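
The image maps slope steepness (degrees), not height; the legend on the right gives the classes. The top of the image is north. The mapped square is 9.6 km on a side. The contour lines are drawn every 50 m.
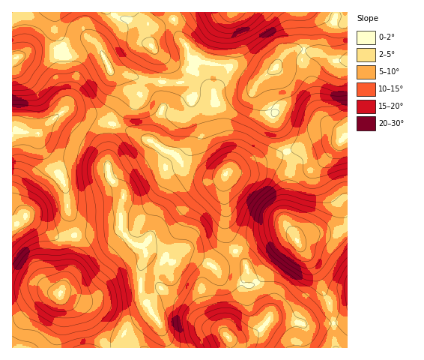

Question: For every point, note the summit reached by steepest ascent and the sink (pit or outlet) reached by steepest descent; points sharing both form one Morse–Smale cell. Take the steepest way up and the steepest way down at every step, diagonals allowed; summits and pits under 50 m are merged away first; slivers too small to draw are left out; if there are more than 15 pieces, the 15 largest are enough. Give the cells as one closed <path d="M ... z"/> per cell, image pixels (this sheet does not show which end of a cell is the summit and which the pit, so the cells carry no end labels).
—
<path d="M114 124l-4 16-2 32 4 8 12 14-3 10 0 25 6 9 19 16 12 0 14 8 11-7 7 0 25 12 19-14 2-2-11-22 1-21-3-14 2-19-21 2-8-2-10-5-13-17z"/><path d="M121 226l-11 6-35 4-3 27-12 30 2 28-6 27 110 0-6-25-19-29-1-24 6-17-19-15z"/><path d="M286 232l-24 7-26 12 8 11 4 9-6 14-5 22-11 24 5 17 104 0-5-43-10-26-24-41z"/><path d="M235 252l-20 15-25-12-7 0-11 7-14-8-12 0-6 16 1 24 19 29 6 25 64 0-4-17 11-24 5-22 6-14-4-9z"/><path d="M70 110l-8 2-22 19-2 3 3 13 11 20 12 14 4 30 5 11 2 13 39-3 7-6 0-22 3-10-12-14-4-8 4-48z"/><path d="M120 73l-4 1 10 5 5 15 0 7-4 6-11 10-3 5 2 3 16 6 21 11 9 6 12 5 13 17 10 5 8 2 14 0 9-4 2-14-13-41-2-18-18-3-8-9 3 9-2 6-11 9-12 1-22-13-12-24z"/><path d="M347 135l-6 6-29 0-26 11 4 8 1 11-5 34 0 17 11 18 15-6 19 0 17-5z"/><path d="M286 152l-16 8-42 12-3 3-2 9 3 24-1 21 10 22 37-16 14-3 8 4-8-14 0-17 5-34-1-11z"/><path d="M19 131l-7 0 0 96 14-10 31 20 17-1 0-10-6-15-4-30-20-27-3-7-2-12z"/><path d="M304 50l-1 11 7 14 7 31 6 11 9 8-40-19-6-1-11 1-3 4 3 3-1 7 13 32 25-11 29 0 7-6 0-3-3-1 3 0 0-71-11 1-17-8z"/><path d="M303 12l-72 0-1 21 2 24-2 10 24 13 5 0 16-12 12-16 5-2 11 0 4-14 0-15z"/><path d="M51 50l-18 0-21 9 0 72 27 3 27-27-1-50z"/><path d="M109 12l-23 0-1 17 3 6 12 13 12 24 57 11 10 0 6-3 4-10-16-6-15-10-21-29z"/><path d="M26 217l-14 11 0 59 26-1 22 8 12-31 3-27-18 1z"/><path d="M96 45l-8 1-18 11-5 0 2 46-3 7 13 2 36 12 3-7 14-14 1-9-5-15-16-9-10-21z"/>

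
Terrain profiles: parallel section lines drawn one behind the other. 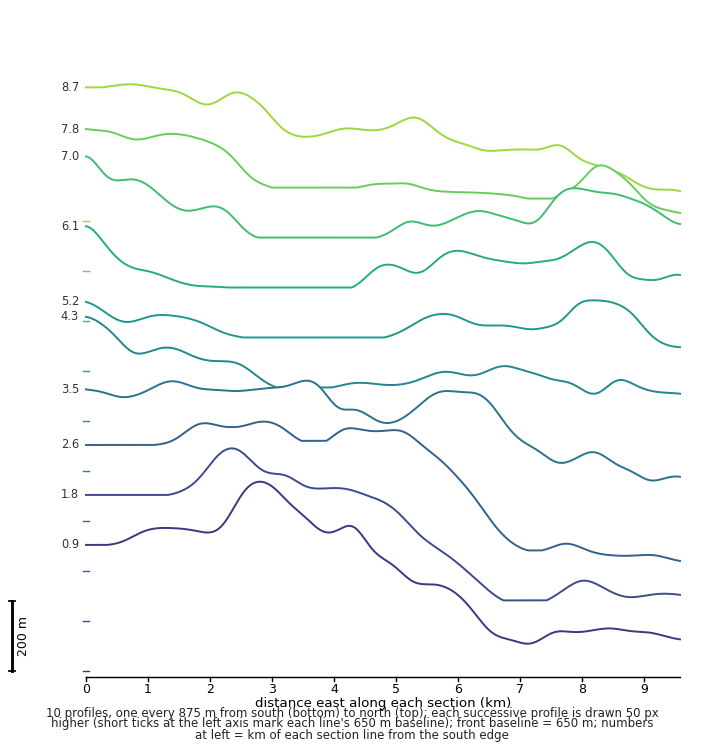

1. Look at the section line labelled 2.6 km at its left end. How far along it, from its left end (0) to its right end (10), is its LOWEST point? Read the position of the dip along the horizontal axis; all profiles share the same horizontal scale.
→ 10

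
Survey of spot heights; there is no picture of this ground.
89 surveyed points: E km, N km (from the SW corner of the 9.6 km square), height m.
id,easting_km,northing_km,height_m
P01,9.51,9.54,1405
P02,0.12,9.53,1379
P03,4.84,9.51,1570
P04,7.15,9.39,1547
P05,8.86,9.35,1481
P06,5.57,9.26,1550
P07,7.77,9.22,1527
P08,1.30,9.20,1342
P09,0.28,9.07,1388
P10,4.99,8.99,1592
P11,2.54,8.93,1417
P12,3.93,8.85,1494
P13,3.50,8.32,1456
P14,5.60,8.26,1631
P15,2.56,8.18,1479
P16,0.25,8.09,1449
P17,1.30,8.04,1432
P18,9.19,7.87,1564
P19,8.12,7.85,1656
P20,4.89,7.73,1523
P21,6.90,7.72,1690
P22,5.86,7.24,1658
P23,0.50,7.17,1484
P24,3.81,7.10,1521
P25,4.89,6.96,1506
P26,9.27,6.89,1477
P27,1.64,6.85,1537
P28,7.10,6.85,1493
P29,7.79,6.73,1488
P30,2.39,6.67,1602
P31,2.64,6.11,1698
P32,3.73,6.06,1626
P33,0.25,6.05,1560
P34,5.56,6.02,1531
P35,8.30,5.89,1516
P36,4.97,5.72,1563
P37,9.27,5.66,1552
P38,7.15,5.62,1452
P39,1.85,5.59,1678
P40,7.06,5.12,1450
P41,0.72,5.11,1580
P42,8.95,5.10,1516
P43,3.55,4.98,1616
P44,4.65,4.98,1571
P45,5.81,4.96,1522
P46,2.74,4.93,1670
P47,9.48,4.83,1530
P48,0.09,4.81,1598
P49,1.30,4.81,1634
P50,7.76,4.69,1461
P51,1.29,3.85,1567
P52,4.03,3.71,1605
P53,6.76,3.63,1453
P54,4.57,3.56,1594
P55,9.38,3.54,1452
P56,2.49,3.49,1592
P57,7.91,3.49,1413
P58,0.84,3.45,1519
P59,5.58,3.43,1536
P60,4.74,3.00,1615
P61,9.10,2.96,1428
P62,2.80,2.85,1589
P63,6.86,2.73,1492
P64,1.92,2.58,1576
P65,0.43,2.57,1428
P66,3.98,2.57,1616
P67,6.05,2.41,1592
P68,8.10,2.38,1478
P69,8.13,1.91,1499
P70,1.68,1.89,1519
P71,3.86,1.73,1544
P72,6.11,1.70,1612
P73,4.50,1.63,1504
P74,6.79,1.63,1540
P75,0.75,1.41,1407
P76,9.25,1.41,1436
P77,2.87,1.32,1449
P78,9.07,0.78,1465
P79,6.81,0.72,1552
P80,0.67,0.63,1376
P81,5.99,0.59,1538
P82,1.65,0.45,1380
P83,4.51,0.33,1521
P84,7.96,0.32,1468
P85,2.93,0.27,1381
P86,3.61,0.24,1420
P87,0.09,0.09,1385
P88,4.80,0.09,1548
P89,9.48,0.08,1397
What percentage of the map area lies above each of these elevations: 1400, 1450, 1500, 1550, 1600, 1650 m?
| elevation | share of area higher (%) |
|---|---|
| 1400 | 92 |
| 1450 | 80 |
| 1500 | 59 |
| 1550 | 37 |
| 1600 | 18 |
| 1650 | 6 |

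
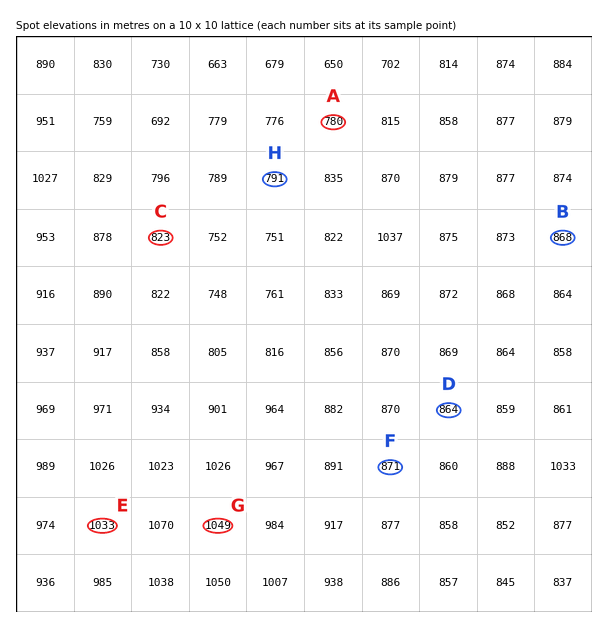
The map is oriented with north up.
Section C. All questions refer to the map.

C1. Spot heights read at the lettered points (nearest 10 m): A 780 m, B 870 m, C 820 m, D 860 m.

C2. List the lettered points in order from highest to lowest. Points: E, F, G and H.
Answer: G E F H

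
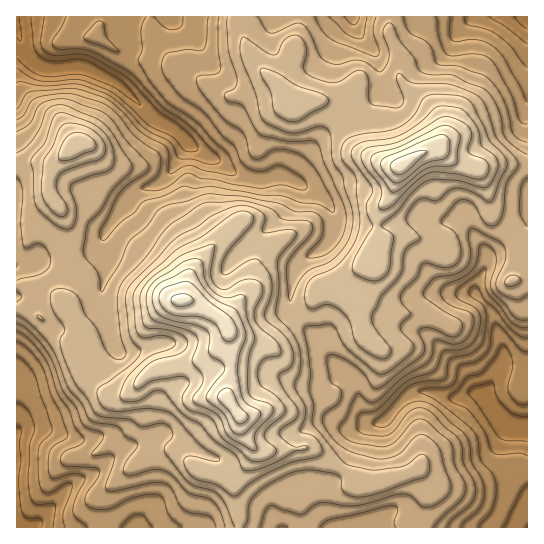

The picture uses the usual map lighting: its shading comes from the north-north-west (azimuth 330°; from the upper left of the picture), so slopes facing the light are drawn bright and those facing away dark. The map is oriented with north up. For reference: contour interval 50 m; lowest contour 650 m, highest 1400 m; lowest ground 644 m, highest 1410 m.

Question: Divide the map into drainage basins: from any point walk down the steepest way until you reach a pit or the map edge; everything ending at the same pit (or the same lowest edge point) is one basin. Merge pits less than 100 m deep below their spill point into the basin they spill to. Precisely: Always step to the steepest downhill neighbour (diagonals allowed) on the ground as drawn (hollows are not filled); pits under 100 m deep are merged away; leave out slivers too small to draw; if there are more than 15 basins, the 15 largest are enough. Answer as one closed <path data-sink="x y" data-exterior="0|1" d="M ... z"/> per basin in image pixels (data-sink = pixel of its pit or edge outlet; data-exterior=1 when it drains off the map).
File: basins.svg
<path data-sink="17 25" data-exterior="1" d="M239 16l-223 1 0 145 40 1-7 12-1 14 4 10 9 11 7 16-1 27 2 10 7 12 0 10-11 18 0 7-8 9-10 4 34 28 5 0 25 34 10 8 5 0 8-4 19-18 44-10 12-5 15-14 5-13 4 6 10 4 23 5 8-3 35-34 7-14 5-5 20-4 31-26 5-12 0-32 14-19 8-26 2-3-18-3-21-11-10-10-8-21-10-17-16-4-25 3-14-18-26-26-10-22z"/><path data-sink="513 427" data-exterior="0" d="M438 149l-15 3-24 17-6 21-6 12-8 8-2 36-5 12-6 6-25 20-20 4-5 5-7 14-35 34-8 3-23-5-14-6 3 40-5 25 12 16 4 19 10 14 0 6-5 10-16 16 7 49 289-1 0-362-34-1-12 4-11 0-20-8z"/><path data-sink="17 527" data-exterior="1" d="M55 163l-39 0 0 364 222 1 1-13-7-36 16-16 5-10 0-6-10-14-4-19-12-16 5-25-3-42-5 11-15 14-12 5-44 10-19 18-8 4-5 0-10-8-25-34-5 0-34-27 10-5 8-9 0-7 11-18 0-10-7-12-2-10 1-27-7-16-9-11-4-10 1-14z"/><path data-sink="353 17" data-exterior="1" d="M389 16l-148 0-1 9 5 20 8 14 26 26 14 18 25-3 16 4 10 17 8 21 10 10 15 8 21 7 25-15 11-3 7-8 2-14-10-18-24-20-9-10 0-18-11-27z"/><path data-sink="527 17" data-exterior="1" d="M527 16l-138 1 0 17 11 27 0 18 9 10 20 15 10 13 4 10 0 10-8 12 27 16 20 3 12-4 34-1z"/>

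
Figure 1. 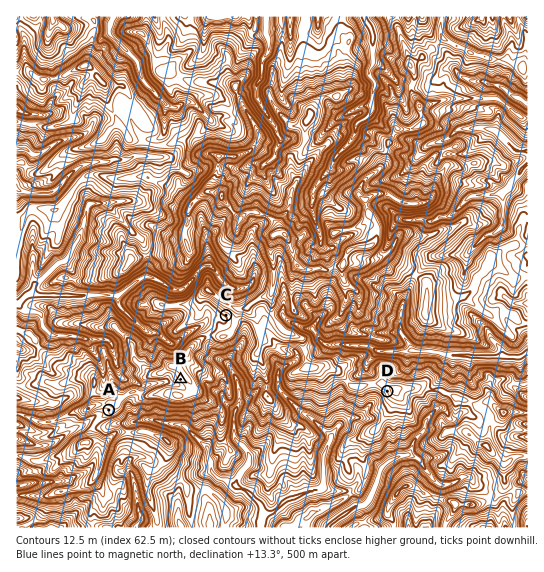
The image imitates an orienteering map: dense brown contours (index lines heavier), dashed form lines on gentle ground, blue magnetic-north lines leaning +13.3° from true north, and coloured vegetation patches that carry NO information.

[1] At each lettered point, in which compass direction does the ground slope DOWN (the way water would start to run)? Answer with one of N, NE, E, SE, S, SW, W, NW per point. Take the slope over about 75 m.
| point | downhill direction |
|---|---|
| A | SW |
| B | SW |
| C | SW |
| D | SW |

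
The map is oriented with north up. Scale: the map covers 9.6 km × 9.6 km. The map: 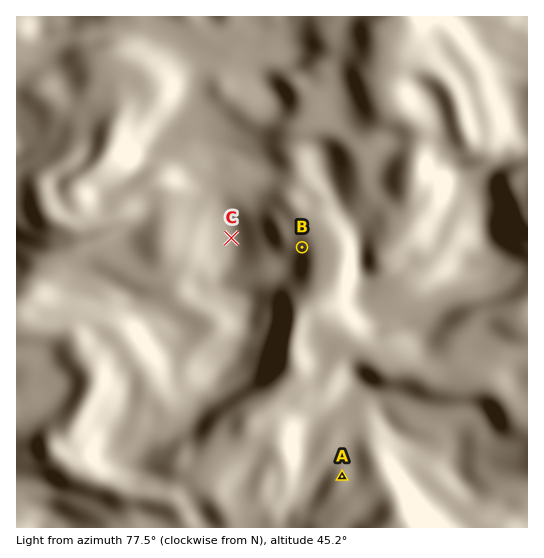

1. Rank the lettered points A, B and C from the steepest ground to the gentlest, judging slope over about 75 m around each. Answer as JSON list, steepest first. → ["B", "A", "C"]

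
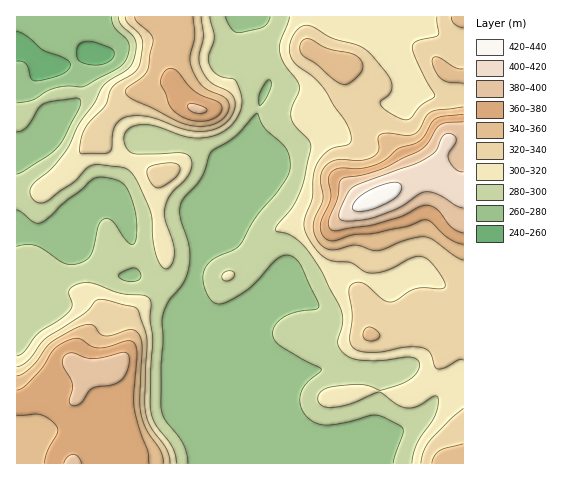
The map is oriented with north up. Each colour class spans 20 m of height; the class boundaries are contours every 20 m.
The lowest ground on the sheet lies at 250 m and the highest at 430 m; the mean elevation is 310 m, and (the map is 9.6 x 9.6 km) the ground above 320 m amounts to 32.1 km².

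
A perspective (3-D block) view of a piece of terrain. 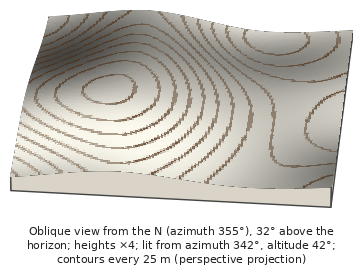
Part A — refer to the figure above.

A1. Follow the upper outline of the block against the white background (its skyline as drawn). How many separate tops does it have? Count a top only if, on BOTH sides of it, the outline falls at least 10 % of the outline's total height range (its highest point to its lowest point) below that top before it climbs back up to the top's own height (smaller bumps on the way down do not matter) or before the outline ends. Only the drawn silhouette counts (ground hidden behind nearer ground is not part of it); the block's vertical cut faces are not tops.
1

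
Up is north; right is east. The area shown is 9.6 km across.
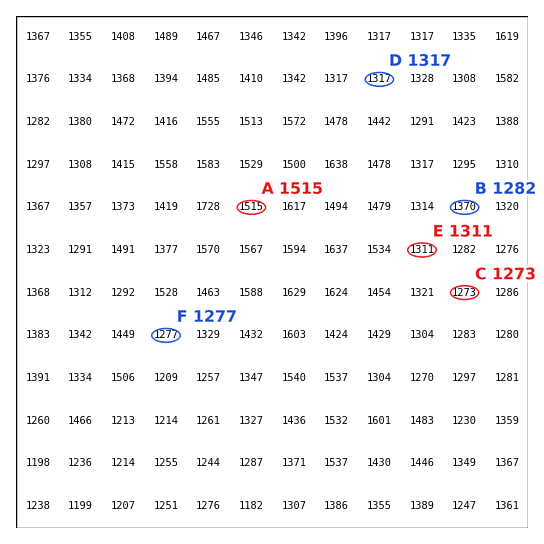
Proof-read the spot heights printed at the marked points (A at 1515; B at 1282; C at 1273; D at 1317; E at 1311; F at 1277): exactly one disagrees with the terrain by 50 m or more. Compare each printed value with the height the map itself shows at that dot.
B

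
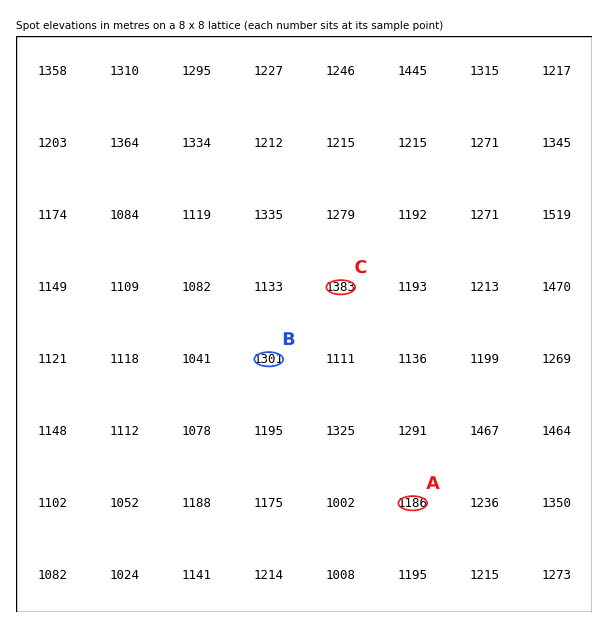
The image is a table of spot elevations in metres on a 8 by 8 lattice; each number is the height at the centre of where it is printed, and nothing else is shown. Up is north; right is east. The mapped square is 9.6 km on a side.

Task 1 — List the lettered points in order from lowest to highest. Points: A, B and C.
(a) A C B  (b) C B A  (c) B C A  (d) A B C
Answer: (d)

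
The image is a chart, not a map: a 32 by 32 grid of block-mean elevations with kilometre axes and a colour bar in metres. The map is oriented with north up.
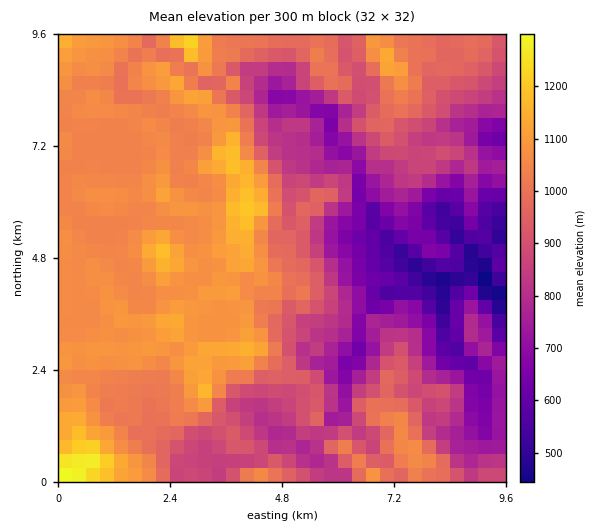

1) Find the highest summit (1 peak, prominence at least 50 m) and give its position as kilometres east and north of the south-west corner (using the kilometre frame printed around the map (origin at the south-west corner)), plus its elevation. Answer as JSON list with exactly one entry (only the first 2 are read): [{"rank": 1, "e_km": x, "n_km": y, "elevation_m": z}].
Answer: [{"rank": 1, "e_km": 2.84, "n_km": 9.36, "elevation_m": 1231}]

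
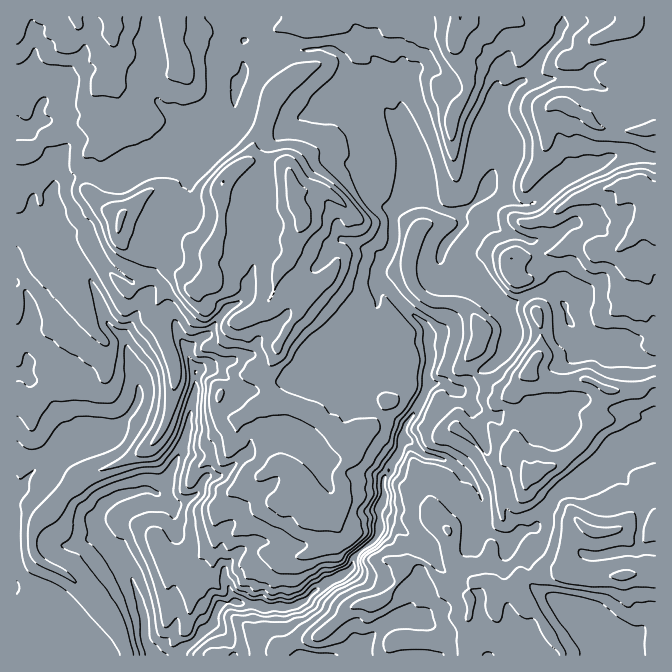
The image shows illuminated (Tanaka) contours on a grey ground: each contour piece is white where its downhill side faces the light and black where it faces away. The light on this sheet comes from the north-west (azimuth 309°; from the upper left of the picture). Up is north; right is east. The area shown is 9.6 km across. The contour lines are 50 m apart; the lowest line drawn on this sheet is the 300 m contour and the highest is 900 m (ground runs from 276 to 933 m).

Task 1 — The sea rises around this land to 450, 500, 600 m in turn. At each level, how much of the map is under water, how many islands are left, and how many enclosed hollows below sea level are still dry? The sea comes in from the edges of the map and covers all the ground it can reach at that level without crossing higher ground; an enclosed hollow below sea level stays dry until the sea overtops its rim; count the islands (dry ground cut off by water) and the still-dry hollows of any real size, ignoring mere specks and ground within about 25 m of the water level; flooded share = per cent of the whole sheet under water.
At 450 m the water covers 9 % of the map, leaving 0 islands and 0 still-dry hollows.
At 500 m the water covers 13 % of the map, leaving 0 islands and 0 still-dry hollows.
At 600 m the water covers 20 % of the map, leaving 0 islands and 0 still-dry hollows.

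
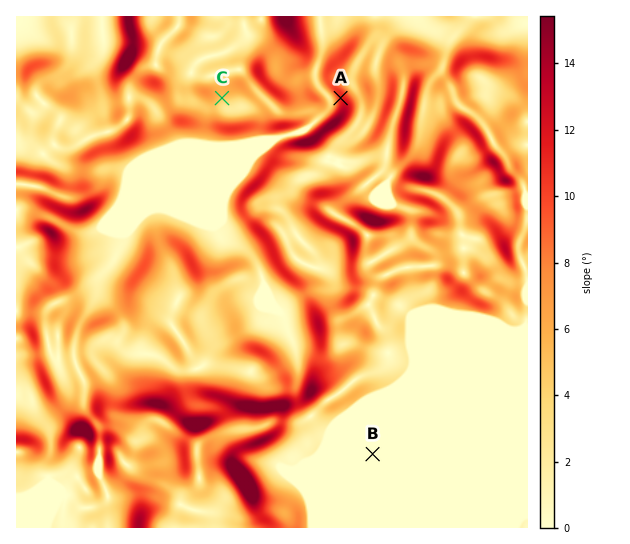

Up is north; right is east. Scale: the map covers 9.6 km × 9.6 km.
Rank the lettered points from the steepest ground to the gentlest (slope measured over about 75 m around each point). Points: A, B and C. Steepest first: A C B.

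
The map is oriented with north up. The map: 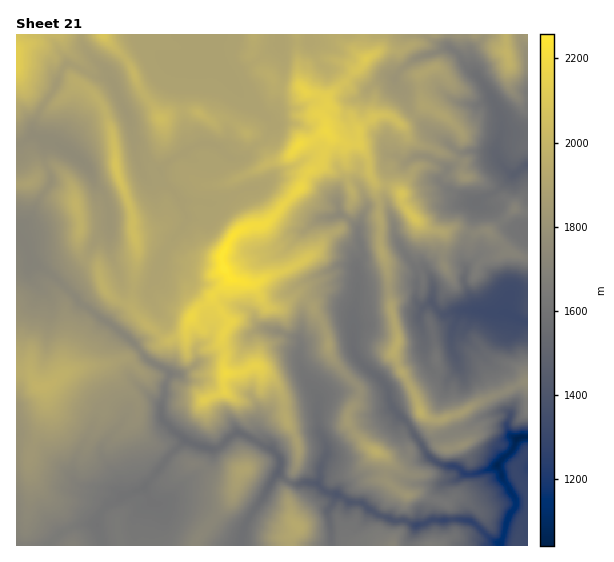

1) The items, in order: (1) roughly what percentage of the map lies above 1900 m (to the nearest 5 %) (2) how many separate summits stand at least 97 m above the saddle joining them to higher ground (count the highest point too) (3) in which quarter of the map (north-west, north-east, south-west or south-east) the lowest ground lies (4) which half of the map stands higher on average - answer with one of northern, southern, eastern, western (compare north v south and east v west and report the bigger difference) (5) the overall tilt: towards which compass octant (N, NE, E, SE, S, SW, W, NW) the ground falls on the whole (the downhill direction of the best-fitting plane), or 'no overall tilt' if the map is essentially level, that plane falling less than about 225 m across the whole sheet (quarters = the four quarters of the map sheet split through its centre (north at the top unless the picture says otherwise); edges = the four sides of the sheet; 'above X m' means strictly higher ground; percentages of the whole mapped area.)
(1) About 30 % of the map lies above 1900 m.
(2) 14 summits rise at least 97 m above their surroundings.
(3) The lowest ground is in the south-east quarter.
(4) The northern half stands higher on average than the southern half.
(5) The general tilt is down to the south-east (the land rises towards the north-west).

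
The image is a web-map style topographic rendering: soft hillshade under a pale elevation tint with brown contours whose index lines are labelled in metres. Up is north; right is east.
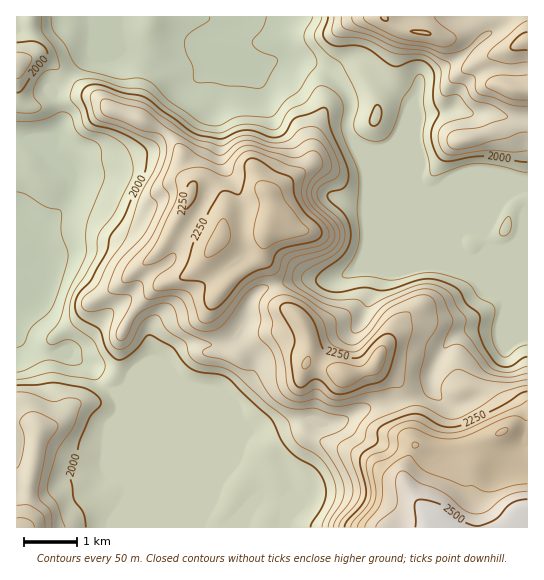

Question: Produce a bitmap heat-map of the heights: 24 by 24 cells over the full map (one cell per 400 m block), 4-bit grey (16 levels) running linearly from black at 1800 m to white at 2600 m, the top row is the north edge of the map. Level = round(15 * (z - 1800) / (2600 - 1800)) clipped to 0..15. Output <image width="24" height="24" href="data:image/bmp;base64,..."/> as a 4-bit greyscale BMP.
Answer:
<image width="24" height="24" href="data:image/bmp;base64,Qk2WAQAAAAAAAHYAAAAoAAAAGAAAABgAAAABAAQAAAAAACABAAATCwAAEwsAABAAAAAAAAAAAAAAABEREQAiIiIAMzMzAERERABVVVUAZmZmAHd3dwCIiIgAmZmZAKqqqgC7u7sAzMzMAN3d3QDu7u4A////AHZEMzMzMzNYvN3d3WVDMzMzMzNGnN3LzGVDMzMzMzNGnMu7u2VDMzMzM0RXmru7u2ZTMzMzM0VWiaqau2VUMzMzNFZmd4h4mkREMzMzRXiJiHZ3eCIiMzNFVnmamXZmVRIiRDRWZomHiXZlMxE0VUV3Z4l2aIdUMxE1VmaId4hlVndTMxEkZniJh3VDM0QzMxETV4iZmXZTMzMzMxESRXiZmpl0MzMzMxESNWiJmqlkMzMzMxESJGeImpdDMzMzMxERI1eIiZdkMzMzMxESI0d2d3djMzNURBETNVVDREVDMzRmZjIkZlMhIiNDMzNFZjI0QyERERIzMzRWeEMiEhERERIjNDRnd0MhERERERI0RWd3iDIhESERERJGeIh3eA=="/>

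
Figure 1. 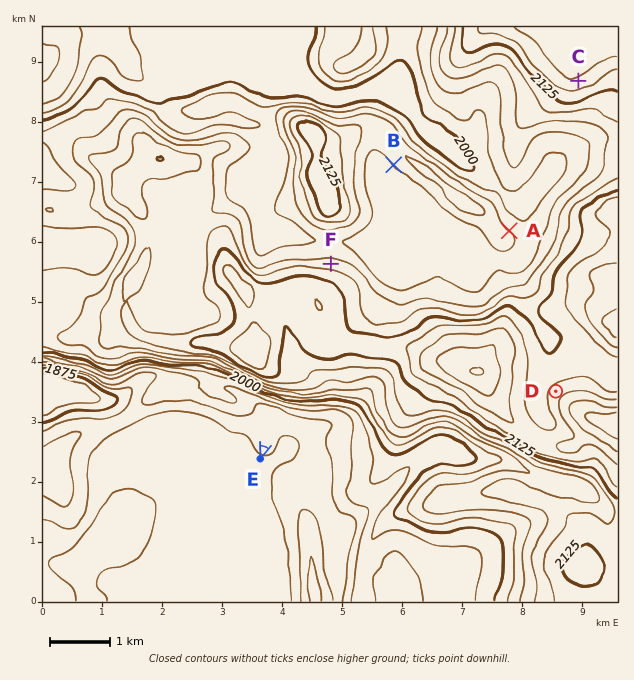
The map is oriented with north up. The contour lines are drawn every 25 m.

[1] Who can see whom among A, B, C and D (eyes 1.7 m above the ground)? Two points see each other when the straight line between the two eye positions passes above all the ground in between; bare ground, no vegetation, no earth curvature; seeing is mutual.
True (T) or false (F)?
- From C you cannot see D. F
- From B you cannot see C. T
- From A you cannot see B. T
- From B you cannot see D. T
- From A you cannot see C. F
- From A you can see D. F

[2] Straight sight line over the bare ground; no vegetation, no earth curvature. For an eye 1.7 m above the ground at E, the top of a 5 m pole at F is out of sight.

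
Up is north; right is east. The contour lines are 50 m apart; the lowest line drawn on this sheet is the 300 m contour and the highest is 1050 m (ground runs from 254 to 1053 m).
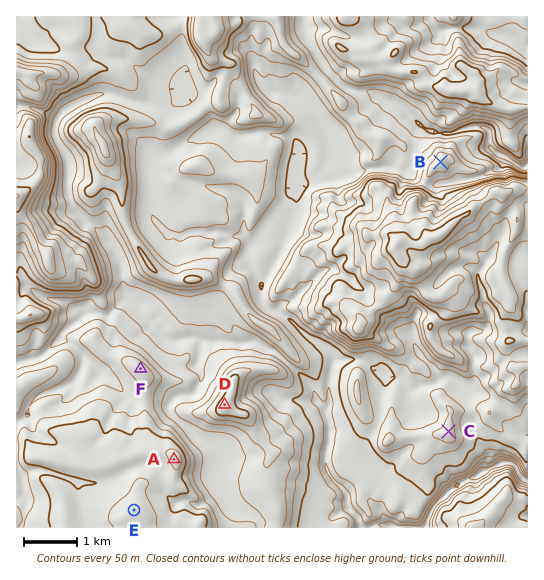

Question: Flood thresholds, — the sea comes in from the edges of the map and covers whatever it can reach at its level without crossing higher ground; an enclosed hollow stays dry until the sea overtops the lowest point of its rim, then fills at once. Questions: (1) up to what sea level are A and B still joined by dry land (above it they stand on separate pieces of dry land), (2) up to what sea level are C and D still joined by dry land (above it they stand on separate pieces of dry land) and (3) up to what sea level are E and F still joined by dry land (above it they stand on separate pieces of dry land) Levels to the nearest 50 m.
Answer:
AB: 600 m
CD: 550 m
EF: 700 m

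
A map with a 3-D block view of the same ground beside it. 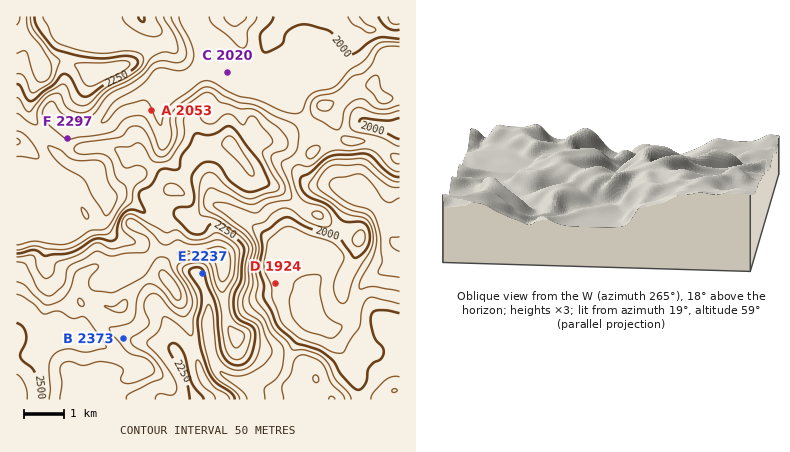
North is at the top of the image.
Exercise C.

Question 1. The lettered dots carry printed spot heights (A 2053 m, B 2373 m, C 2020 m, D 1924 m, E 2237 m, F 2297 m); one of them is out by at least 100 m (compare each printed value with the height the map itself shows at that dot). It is F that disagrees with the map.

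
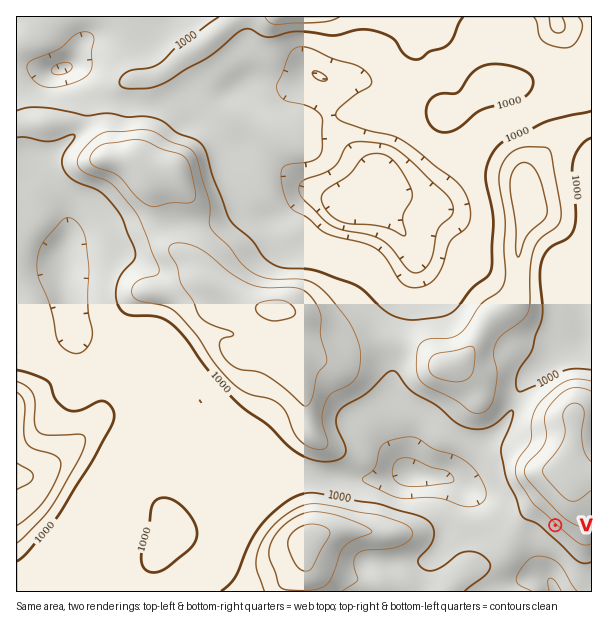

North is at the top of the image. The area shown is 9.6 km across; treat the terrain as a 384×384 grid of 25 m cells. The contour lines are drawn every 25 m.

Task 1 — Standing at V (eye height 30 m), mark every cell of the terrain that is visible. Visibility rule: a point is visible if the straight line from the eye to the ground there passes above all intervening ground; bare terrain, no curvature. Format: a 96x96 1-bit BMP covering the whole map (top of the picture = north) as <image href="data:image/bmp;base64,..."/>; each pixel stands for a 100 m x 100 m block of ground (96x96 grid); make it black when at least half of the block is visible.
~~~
<image width="96" height="96" href="data:image/bmp;base64,Qk2+BAAAAAAAAD4AAAAoAAAAYAAAAGAAAAABAAEAAAAAAIAEAAATCwAAEwsAAAIAAAAAAAAA////AAAAAAAAAAAAAAA/D/////8AAAAAAAB///////8AAAAAAAB///////8AAAAAAAB///////8AAAAAAAD///////8AAAAAAAD///////4AAAAAAAD///////4AAAAAAAB/x/////4AAAAAAAB/x/////4AAAAAAAB///////4AAAAAAAA///////4AAAAAAAA///////4AAAAAAAA///////wAAAAAAAA///////gAAAAAAAA///////jwAAAAAAA////z//D+AAAAAAB//4/j/+D/gAAAP////+/3/8D/////////////z4D/////////////ggD/////////////AAD//////n//////AAD/////8Dx////+AAD/////4CB////+AAD7////wAB////8AADwP///gAB////4AADgH///AAB////4AADgD//+AAB////4AADwD//4AAD////4AADwB//gAAD////4AAD4A/+AAAD////4AAD8A/wAAAD////4AAD+A+AAAAH////wAAD/AYAAAAH////wAAD/gAAAAAH////wAAD/gAAAAAP//w/gAAB/gAAAAAP//wfgAAAAAAAAAAP//gHgAAAAAAAAAAP//gAAAAAAAAAAAAf//AAAAAAAAAAAAAf//AAAAAAAAAAAAA//+AAAAAAAAAAAAA//8AAAAAAAAAAAAB//4AAAAAAAAAAAAD//4AAAAAAAAAAAAH//wAAAAAAAAAAAAD//gAAAAAAAAAAAAA//AAAAAAAAAAAAAAH+AAAAAAAAAAAAAAD8AAAAAAAAAAAAAAAAAAAAAAAAAAAAAAAAAAAAAAAAAAAAAAAAAAAAAAAAAAAAAAAAAAAAAAAAAAAAAAAAAAAAAAAAAAAAAAAAAAAAAAAAAAAAAAAAAAAAAAAAAAAAAAAAAAAAAAAAAAAAAAAAAAAAAAAAAAAAAAAAAAAAAAAAAAAAAAAAAAAAAAAAAAAAAAAAAAAAAAAAAAAAAAAAAAAAAAAAAAAAAAAAAAAAAAAAAAAAAAAAAAAAAAAAAAAAAAAAAAAAAAAAAAAAAAAAAAAAAAAAAAAcAAAAAAAAAAAAAAB+AAAAAAAAAAAAAAD+AAAAAAAAAAAAAAA/AAAAAAAAAAAAAAAfwAAAAAAAAAAAAAAPgAAAAAAAAAAAAAAHgAAAAAAAAAAAAAADAAAAAAAAAAAAAAAAAAAAAAAAAAAAAAAAAAAAAAAAAAAAAAAAAAAAAAAAAAAAAAAAAAAAAAAAAAAAAAAAAAAAAAAAAAAAAAAAAAAAAAAAAAAAAABAAAAAAAAAAAAAAAGAAAAAAAAAAAAAAAOAAAAAAAAAAAAAAA8AAAAAAAAAAAAAAA8AAAAAAAAAAAAAAAAAAAAAAAAAAAAAAAAAAAAAAAAAAAAAAAAAAAAAAAAAAAAAAAAAAAAAAAAAAAAAAAAAAAAAAAAAAAAAAAAAAAAAAAAAAAAAAAAAAAAAAAAAAAAAAAAAAAAAAAAAAAAAAAAAAAAAAAAAAAAAAAAAAAAAAAAAAAA="/>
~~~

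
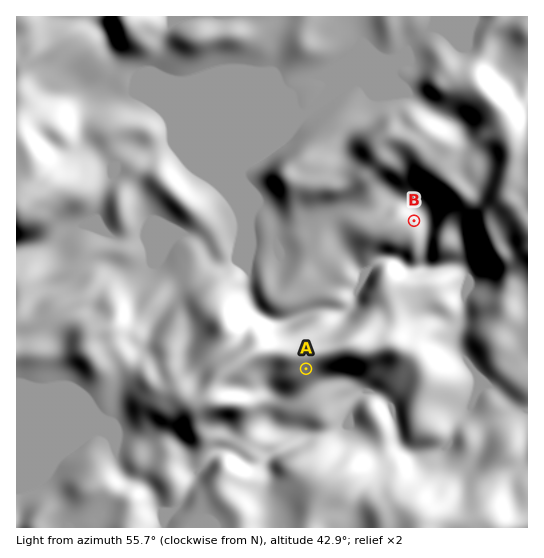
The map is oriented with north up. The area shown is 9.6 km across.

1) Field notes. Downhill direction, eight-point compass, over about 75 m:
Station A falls SE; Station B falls E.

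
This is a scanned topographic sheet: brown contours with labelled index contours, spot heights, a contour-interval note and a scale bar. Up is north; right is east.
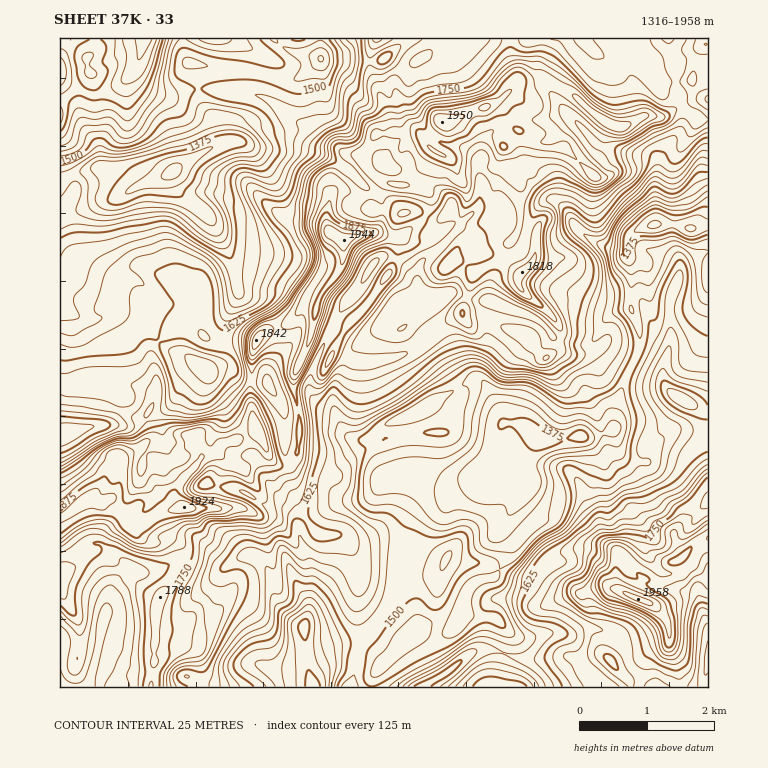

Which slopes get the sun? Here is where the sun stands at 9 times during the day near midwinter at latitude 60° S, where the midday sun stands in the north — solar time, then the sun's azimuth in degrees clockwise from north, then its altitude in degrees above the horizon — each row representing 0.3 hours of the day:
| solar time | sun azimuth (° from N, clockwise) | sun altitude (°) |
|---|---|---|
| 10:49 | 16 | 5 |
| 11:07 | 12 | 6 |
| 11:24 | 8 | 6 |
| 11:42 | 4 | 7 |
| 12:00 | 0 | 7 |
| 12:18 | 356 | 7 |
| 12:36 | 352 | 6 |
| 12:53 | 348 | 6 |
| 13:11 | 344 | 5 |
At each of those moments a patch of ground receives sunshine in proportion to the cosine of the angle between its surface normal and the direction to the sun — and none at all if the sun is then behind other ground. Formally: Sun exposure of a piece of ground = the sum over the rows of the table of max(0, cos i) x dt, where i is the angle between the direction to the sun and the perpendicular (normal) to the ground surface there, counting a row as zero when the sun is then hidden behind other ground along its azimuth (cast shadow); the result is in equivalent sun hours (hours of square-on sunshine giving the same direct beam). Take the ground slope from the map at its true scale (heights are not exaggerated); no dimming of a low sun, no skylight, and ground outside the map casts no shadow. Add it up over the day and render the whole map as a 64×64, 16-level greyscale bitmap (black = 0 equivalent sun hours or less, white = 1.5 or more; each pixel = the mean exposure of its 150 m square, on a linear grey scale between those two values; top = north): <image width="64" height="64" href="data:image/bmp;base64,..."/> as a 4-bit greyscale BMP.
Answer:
<image width="64" height="64" href="data:image/bmp;base64,Qk12CAAAAAAAAHYAAAAoAAAAQAAAAEAAAAABAAQAAAAAAAAIAAATCwAAEwsAABAAAAAAAAAAAAAAABEREQAiIiIAMzMzAERERABVVVUAZmZmAHd3dwCIiIgAmZmZAKqqqgC7u7sAzMzMAN3d3QDu7u4A////ABATQyNDEAASNERDIRAmdGiKy0AAAAAAAAARIQAAAAATEBI0QzEAAAEhABIRABVSJXis2SAAAAAAABIQAAAAABIiERMyIhAAAAAAAREAEkQiRXi9tAAAAREREQAAAAAAIhIREjMzMQEAAAAAAAASRBAkVnnMYiNlNFQxEgAAAAEhEBABEzMjMyAAAAAAAAEiERJERYzKmWMAEhAAAAAAAiEAAAABMzMiIQAAAQAAAAEhESMzN6qXIAAAAAAAAAAzEAAAAAAiMzIiAAABAAAAABIQERETVkEAAAAAAAAAAUIAARAAABIiIyIQASAAAAAAAiEQABIhAAAQAAAAAAACUgARAAAAExAAARABEAAAABABIQAAEjMhJFQgAAAABIljACAAAAACIAAAAAEAEAAAEREzEREAJphlVVRFECa8pjAAEAAAAAAAAAAAAAAAAAAiIjQyIQACV2Q1eLt3mnRDEAAQAAAAAAAAAAAAAAAAABIzIzMyEAAUmVNYuYuFR3IBARAAAAAAAAAAAAAAAAAAEjMiM0QiRVWMpjM0d0NpZVEhAAAAAAAAAAAAAAAAAAASMyIzRlNYh1jMhCNDWKiahyIAAAAAAAAAAAAAAAEAESNDMzRolkRVVJ7tl3r/uYQ6kwAAAAEAAAAAAAAAEBRVVmVEVniZYyI0Sd27rey6ZXW5EAAAJVEAAAAAABEQJWeIh1VWZWd0ISRESJmampect0pyAAFTRUIjMyJHQgAjRWZmVEMyJEMhEjMjaKqXV4iHQZhDQmhlWN7tyEEAACIiIyIzMiEREREAARE1iqq5iLtkmZZnSIV2IBEAAAAAIiERAAARERAAAAAAERRom7qqqpaaqWU0Z3cQAAAAAAARESAAAAAAAAAAAAAAFWd4iJl3mdqnUzNFV3EAASAAEBETMAAAAAAAAAAAAAJWZmdmZVaL3rlTQSRUVRAkMARQERIQAAAAAAAAAAAAA2ZUV0IjRGmL7+umJmQTZBAAJVMhEQAAAAAAAAAAAAAAATRVMhNERhFc//6EMSJGdBBUMiEAAAAAAAAAAAAAAAAAAkRUIREjAAAnd6qL7Im5NHQjIAAAAAAAAAAAAAAAAAAAAkQxAAEAAAATN87//JhXdCMgAAAAAAAAAAAAAAAAAAAAIhAAAAABI2dSaZvcmHhjERAAAAAAAAAAAAAAAAAAAAARAAATRWZlQ1M2d4mHqTEAAAAAAAAAAAAAAAAAAAAAABEAFYczMhEjREVlaIhRAAAAAAAAAAAAAAAAAAAAAAAAIiOsqGVERFVVZVIBZiAAAAAAAAAAAAAAAAAAAAAAAQA0R5mYZ3d3ZldkIAARAABCAAABEAAAAAAAAAAAAAABEDVWVmZnd2ZmV1EAAAAAAEYAIBIzMgAAAAAAAAMgERAQFFUzRWdlVVVmEAAAESAAFiARATRWUgAAAAAAFGREUhEjRTNEdmVURFUQATRUZRACMAAAATVkIAAAAAARABEkMzI1VERmZmREREMzRnnOgxAwAAAAEUZCABESIAACQyNEQTNVVVUyRDM0REQ0i+/6USAAAAABE1UhQzMQACcxETQhMkRFMjMjMzMzNDNpvO61MgABEAAREThAAAAChCEREQEyIkUjRDIzMiIzM0ZUWLhEAAAQAAEAAhAAADdDEQAAASIRNTNEQ0UxIjNEQzREe3UgAAEAAAAAAAACEREQAAABEyEjMzREIRIzNFZTNFZolEEAAhAAAAAQATEAAAAAAAACQzJDNFVDRERWiGMzRVRUEQAAUQAkEVUhWSAQAAAAAAA1MURFZmd2VnrLczIiIRIAAAAAABVjRUM2YjIgAAAAABQhVVZneIh4vdt0IhAAAAAAAAAAADMiEhJDMQAAAAAAASN3eIiImZq7p1MhAAAAFXQhIxEQAREkQkIAAAAAAAAAFHd4mqqqqqhjIiEAEiSd/+pkQQAAESNDUwAAAAAAAAABNEQ0eZmqhiACEAJDV5mZhxAAAAACIiI1EAAAAAAAAAAREAACV4diABIASXNWYzIRAAAAAAAREQAAAAAAAAAAACAAAAABIyESMRWqhkRSEyAAAAAAAAAAAAAAAAAAAAAAEAAAAAAAJFQiWqdlVWVjACMiAAAQAAIAAAAAAAAAAAAAAAAAAAACRVe8hlaaiUAWlzAAARAAEgAAADcwAAAAAAAAAAAAAABIrNuHec7VADQhIQABAAAAAAADlRAAAAAAAAAAAAAAAAAkRFZWdkE0IAAAAiEAAAAAACdQAAAAAAAAAAAAAAAAAAAAASRWatowAxAxAAADMBNEZQAAAAAAAAEAAAAAAAAAAAASNHrf10IiJDAAAAMRI0dxAAAAAAAAAAAAAAAAAAAAABETR6t2qYd4ISEAATVVZhAAVyAAAAAgAAAAAAARAAAAAUZmdUjLmrl7liAAIgEyACvtt2gxVzAAAAAAASEAAAAUZ2ZjSGWHmu//2mEBMzADzaq922R3ACMQAAEjMREiI1ZmZmRlJFZ5ze//1iI1EEvId3iFRDADZlIAATVURWZ3dlZ3ZnRHVmeImZqoUzMnu4ZlVkM0QiRDRTEBJEIAEjIQElhndWmWI0VWZ4uYhom4VVREMRAjVDISQhERAAAAAAI0IiM0MFYyI0RWec2pmoVUM1MiMyNiAkMjERAAAAACR0AAAQIABXUzNEVonMqXVUMjMxE0WGMQIyIQAAAAATZ0AAAAARABZ1MiNFVXiYVUIjMjEBEj"/>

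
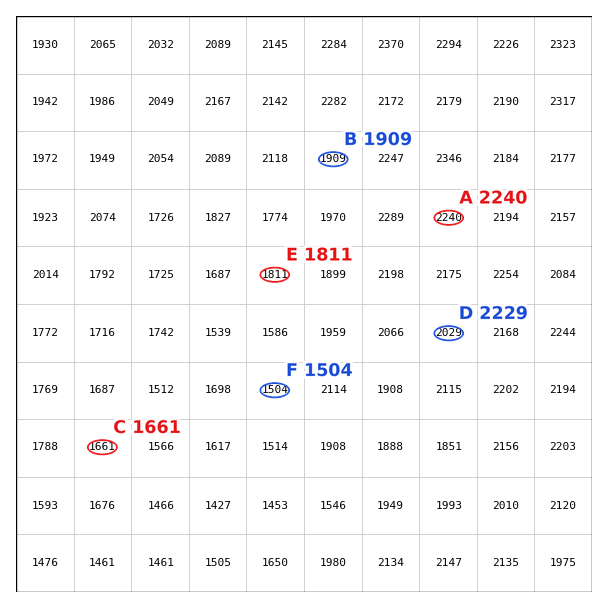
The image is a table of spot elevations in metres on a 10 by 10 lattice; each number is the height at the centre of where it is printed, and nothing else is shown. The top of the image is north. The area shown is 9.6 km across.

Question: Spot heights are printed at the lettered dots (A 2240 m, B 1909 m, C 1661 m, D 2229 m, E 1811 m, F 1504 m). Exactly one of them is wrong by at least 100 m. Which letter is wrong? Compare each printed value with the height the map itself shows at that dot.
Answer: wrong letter D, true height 2029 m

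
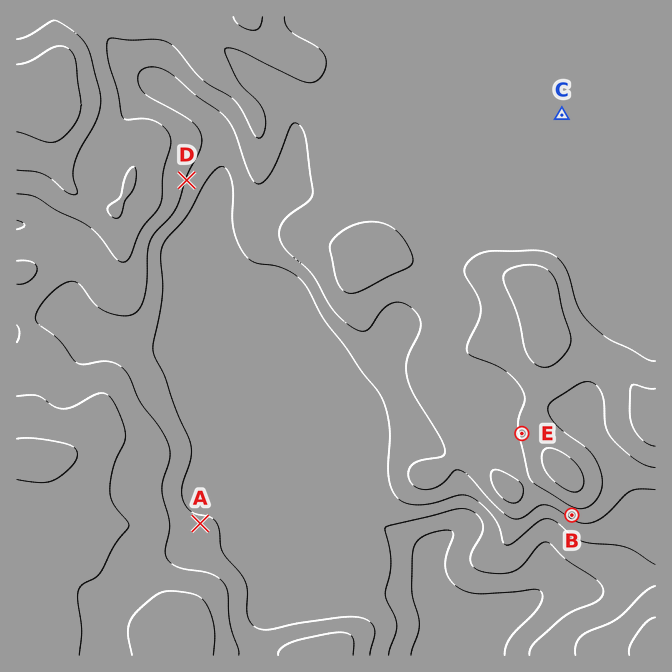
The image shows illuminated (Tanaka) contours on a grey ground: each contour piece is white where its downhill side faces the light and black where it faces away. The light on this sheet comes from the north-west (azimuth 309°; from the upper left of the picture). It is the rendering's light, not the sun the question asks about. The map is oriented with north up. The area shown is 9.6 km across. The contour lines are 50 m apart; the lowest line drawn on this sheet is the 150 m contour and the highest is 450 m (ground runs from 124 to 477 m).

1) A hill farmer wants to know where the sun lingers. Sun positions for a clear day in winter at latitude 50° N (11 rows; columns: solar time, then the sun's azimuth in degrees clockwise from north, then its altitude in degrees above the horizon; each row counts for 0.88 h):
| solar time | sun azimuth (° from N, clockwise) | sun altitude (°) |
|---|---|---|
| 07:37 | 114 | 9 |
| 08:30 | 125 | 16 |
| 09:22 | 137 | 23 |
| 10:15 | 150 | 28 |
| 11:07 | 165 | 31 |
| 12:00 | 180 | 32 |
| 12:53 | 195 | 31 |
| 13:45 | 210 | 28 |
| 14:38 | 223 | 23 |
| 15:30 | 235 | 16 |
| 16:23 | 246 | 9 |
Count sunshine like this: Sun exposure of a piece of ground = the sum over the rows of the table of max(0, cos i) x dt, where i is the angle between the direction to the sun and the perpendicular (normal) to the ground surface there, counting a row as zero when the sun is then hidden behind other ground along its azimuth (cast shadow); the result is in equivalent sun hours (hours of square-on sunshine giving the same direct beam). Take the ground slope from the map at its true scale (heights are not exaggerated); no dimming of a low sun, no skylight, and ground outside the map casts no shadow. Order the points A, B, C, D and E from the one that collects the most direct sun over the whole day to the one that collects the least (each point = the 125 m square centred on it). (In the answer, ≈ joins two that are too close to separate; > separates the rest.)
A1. B > D ≈ E ≈ C > A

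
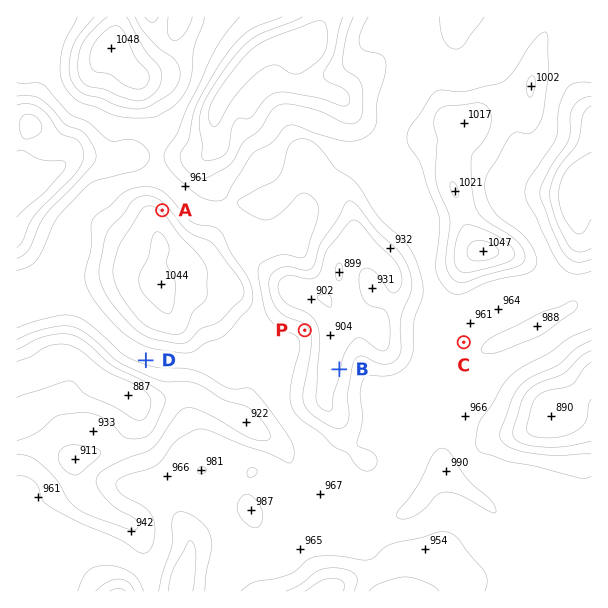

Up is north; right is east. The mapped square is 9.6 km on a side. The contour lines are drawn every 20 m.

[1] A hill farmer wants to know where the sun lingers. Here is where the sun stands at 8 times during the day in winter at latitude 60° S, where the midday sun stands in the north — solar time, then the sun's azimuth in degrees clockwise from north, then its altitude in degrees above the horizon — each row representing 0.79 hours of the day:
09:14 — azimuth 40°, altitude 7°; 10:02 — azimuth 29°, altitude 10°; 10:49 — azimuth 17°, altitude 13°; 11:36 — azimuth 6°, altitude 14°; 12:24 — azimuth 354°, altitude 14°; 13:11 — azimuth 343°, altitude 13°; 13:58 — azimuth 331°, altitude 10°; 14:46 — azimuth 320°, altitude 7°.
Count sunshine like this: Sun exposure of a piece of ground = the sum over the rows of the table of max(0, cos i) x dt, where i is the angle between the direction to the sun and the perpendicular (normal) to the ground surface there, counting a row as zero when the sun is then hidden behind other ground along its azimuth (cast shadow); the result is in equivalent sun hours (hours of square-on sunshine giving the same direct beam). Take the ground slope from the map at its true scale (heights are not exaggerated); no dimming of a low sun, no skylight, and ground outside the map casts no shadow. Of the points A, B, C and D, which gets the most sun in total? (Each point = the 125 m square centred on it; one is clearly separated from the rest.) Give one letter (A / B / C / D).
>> A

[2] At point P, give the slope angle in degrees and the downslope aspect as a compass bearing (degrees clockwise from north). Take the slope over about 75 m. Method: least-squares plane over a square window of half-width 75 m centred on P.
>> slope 6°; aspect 53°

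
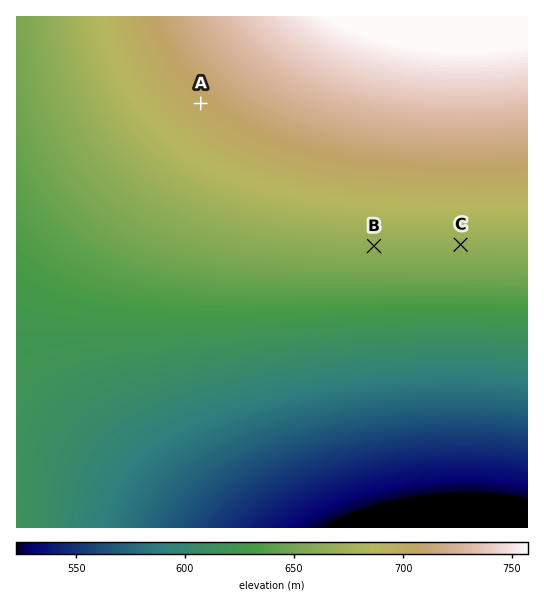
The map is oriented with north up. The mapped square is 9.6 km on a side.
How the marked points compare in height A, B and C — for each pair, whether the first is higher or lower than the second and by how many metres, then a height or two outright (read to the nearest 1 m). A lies higher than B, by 39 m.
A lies higher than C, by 37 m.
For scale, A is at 704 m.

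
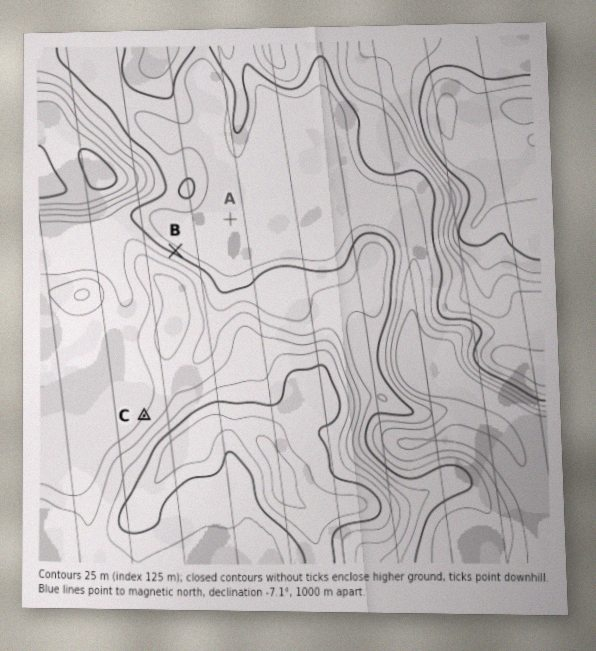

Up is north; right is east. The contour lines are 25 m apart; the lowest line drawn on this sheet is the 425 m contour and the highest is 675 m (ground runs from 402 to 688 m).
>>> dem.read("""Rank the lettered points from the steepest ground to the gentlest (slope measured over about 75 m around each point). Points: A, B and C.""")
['B', 'C', 'A']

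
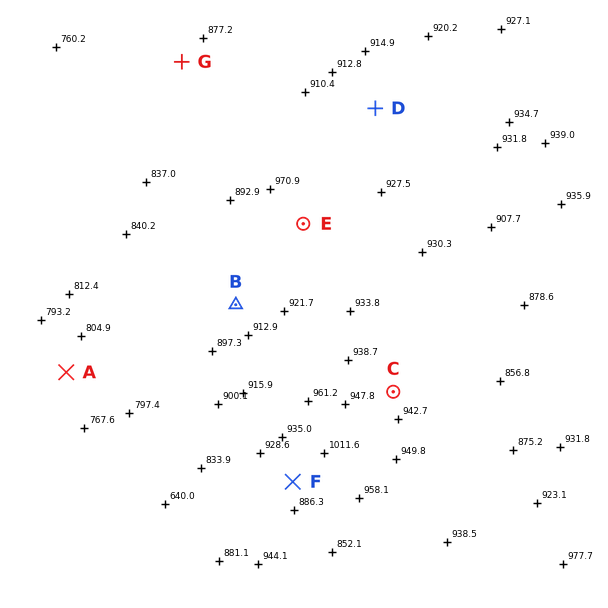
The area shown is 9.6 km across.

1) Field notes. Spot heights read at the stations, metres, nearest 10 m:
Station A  780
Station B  910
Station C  940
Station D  920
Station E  960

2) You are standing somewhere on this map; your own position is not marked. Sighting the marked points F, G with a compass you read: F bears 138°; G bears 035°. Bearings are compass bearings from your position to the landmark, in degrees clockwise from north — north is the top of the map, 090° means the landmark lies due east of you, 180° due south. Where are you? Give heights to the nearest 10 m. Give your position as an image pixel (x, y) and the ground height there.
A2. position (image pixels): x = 65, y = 229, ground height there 820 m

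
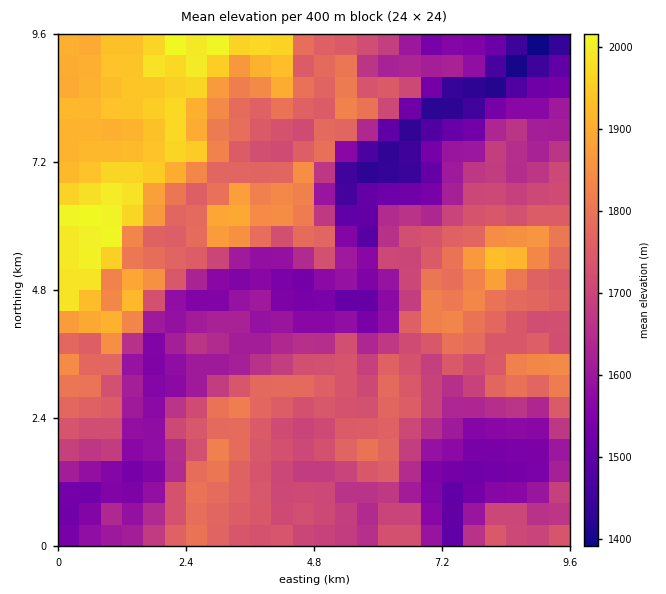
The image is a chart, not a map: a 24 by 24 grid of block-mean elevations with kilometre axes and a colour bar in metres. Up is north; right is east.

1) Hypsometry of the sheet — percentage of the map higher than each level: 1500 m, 95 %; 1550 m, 87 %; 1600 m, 76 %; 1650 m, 67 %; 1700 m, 57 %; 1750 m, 40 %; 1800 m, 25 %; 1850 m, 17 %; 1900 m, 13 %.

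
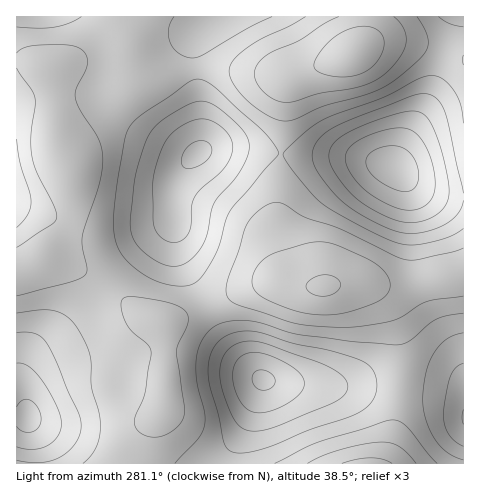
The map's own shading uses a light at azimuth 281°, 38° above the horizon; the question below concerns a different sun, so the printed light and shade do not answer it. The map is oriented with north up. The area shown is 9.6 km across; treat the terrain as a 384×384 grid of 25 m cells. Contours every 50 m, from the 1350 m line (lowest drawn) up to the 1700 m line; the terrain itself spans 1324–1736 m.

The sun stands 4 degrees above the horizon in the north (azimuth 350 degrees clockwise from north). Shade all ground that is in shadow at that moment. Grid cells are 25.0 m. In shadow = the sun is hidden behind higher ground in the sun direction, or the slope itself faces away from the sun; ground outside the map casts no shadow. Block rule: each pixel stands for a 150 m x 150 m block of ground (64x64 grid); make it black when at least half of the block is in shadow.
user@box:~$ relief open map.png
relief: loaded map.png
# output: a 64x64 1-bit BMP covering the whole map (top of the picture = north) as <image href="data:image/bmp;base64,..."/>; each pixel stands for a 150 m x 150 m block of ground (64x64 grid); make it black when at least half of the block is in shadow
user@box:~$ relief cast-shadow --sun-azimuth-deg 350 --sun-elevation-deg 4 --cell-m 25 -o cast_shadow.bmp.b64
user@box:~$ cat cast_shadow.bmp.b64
<image width="64" height="64" href="data:image/bmp;base64,Qk0+AgAAAAAAAD4AAAAoAAAAQAAAAEAAAAABAAEAAAAAAAACAAATCwAAEwsAAAIAAAAAAAAA////AAAAAAAAAAfAAAAAAAAAB8AAAAAAAAAP4AAAAAAAAA/gAAAAAAAAA8AAAAAAEAAAAAOAAAEYAAAAf/8AAzgAAAD//8ADOAAAAf//8Ac4AAAD///wBzgAAAf///gPeAAAD////B94AAAf///+P3gAAB////9/eAAAP//////8AAA///////wAAD///////AAAf//////8AAB///////4AAD///////gAAH///////AAAP//////8AAAP//////wAAAP//+H//AAAAAAAAP/4AAAAAAAADAAAAAAAAAAAAAAAAAAAAAAAAAAAAAAAAAAAAAAAAAAAAAAAAAAAAAAAAAAAAAAAAAAAAAAAAAAAAAAAAAAAAAAAAAAAAAA8AAAAAAAAAP8AAAAAAAAD/4AAAAAAAA//wAAAAAAAH//AAAA4AAB//8AAAH4AAP//4AAAfwAD///gAAD/wAf//+AAAP/wH///4AAA///////gAAH//////+AAAf//////4AAB///////gAAP//////+AAA///////4AAD///////gAAH///////AAAP//////8AAAH/gH///wAAABwAH///AAAAAAAH//4AAAAAAAD//gAAAAAAAB/8AAAAAAAAA/gAAAAAAAAAAAAAAAAAAAAAAAAAAAAAAAAAAAAAAAAAAAAAAAAAAAAAA=="/>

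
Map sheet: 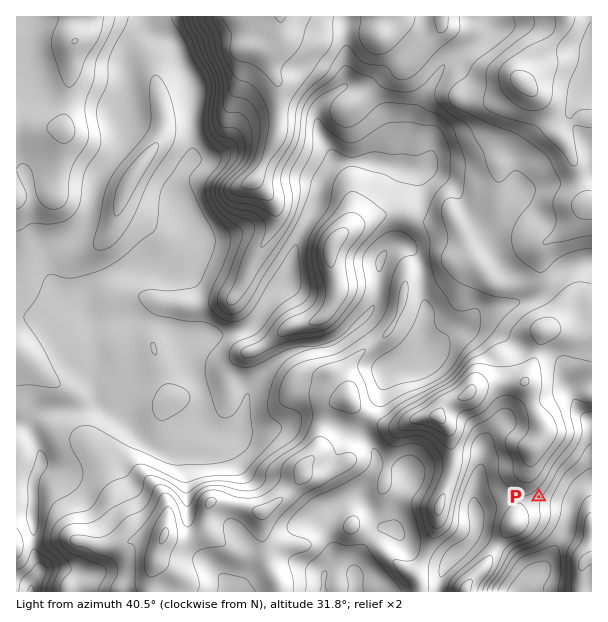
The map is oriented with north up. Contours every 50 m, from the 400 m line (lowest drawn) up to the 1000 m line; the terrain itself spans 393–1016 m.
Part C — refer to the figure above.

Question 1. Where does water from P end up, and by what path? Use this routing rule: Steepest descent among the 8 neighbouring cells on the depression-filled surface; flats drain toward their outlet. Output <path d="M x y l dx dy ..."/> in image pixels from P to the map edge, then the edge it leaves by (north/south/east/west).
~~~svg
<path d="M539 497l3 3 25 0 5 4 0 5-2 1 0 6-1 2 0 4-2 2 0 3-1 1-2 6-9 12-7 15-24 24-2 6"/>
exit: south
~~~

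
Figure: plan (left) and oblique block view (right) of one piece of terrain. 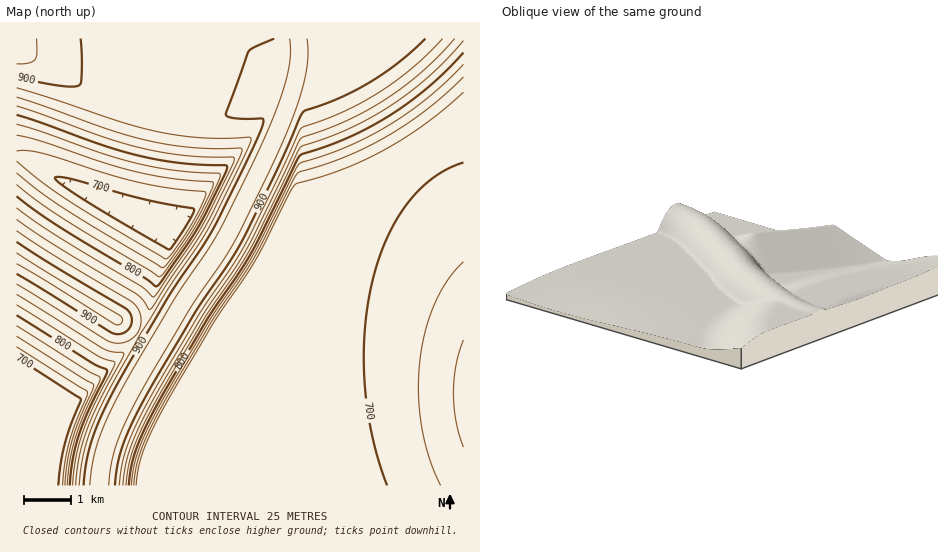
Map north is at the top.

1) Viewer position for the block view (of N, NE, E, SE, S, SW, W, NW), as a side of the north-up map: NE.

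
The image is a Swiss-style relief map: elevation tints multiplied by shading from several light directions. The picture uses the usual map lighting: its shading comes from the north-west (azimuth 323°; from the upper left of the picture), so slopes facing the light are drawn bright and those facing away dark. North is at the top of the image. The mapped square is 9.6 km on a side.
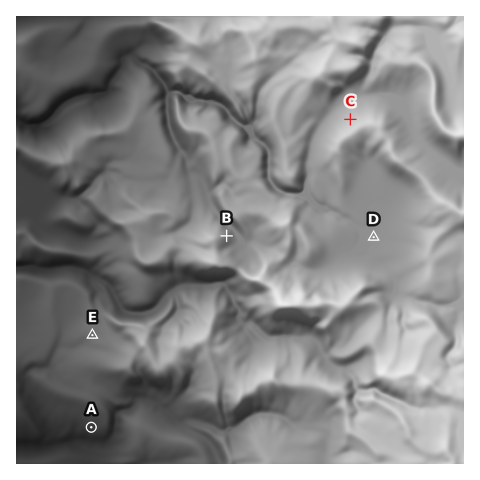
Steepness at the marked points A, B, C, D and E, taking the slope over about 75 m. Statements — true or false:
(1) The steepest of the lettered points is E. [false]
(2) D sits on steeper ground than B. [false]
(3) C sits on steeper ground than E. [true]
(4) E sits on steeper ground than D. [true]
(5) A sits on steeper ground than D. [true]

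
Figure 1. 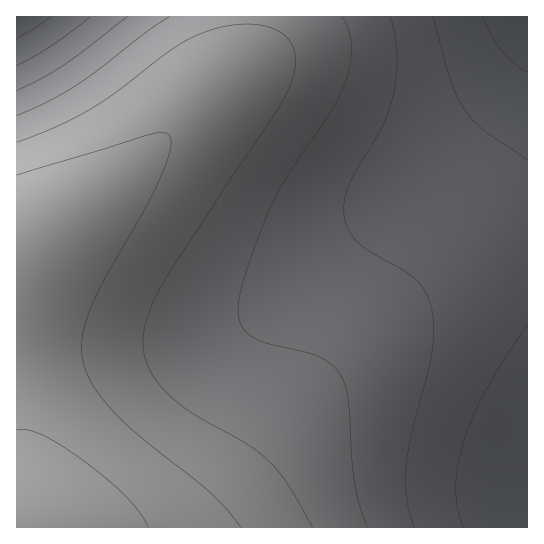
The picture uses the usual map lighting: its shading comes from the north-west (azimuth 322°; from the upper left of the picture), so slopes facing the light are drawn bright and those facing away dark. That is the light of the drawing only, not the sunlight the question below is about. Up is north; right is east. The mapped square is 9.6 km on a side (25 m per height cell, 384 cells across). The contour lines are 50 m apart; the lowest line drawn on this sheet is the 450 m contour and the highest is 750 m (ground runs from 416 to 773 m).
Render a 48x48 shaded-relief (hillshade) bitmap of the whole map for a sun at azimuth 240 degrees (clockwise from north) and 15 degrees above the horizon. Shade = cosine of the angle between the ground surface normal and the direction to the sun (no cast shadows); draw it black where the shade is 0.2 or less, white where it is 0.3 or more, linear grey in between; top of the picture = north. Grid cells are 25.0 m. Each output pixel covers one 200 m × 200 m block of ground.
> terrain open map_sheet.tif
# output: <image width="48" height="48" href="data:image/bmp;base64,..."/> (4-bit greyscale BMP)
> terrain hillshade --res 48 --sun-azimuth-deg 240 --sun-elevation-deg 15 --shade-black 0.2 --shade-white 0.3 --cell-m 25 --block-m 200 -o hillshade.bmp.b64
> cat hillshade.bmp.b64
<image width="48" height="48" href="data:image/bmp;base64,Qk32BAAAAAAAAHYAAAAoAAAAMAAAADAAAAABAAQAAAAAAIAEAAATCwAAEwsAABAAAAAAAAAAAAAAABEREQAiIiIAMzMzAERERABVVVUAZmZmAHd3dwCIiIgAmZmZAKqqqgC7u7sAzMzMAN3d3QDu7u4A////AMuqmHdmVUREMzMzMyIiIREQAAAREiM0VbupiHZlVEQzMzMzMyIiIhEREREREiM0VbqYd2VURDMzMzMzMzIiIiIRERESIjNFVqmIdlVEMzIiIjMzMzMzMiIiIRIiIzRFZpmHZVRDMiIiIiMzMzMzMzIiIiIiMzRVZph2ZUQzIiIiIjMzMzMzMzMzIiIjM0RVZoh2VEMyIiIiIjMzREREREMzMzMzNERWZ4dlVDMiIREiIjM0RERERERDMzMzREVWZ3dlQzIiEREiIzNERVVVVUREMzM0REVWd3ZVQzIhEREiIzREVVVVVVVERERERFVWd3ZUQyIhERIiM0RVVWZmZVVURERERFVmd3ZUQyIhERIjNEVVZmZmZmVVRERERVVmd2ZUMyIiEiIjNEVWZmZmZmVVVERERVVmd2ZUQzIiIiIzRFVmZnd3ZmZVVEREVVVmd2ZUQzIiIiM0RVZmd3d3dmZVVURFVVVmd3ZVQzMyIzM0VWZnd3d3dmZVVVVVVVZmd3ZlRDMzMzREVWZ3d3d3dmZVVVVVVVZmd3dlVEQzM0RFVmZ3d3d3dmZVVVVVVWZmd3dmVURERERVZmd3d3d3dmZVVVVVVWZmd4dmVVREREVVZmd3d3d3ZmZlVVVVZmZmd4d2ZVVERFVVZmd3d3d2ZmZlVVVmZmZnd4h2ZVVVVVVVZmZ3d3ZmZmZmZmZmZmZ3d4h3ZlVVVVVWZmZmZmZmZmZmZmZmZ3d3d4h3ZmVVVVVWZmZmZmZmZmZmZmZnd3d3d4h3ZmZVVVVWZmZmZmZmZmZmZmd3d3d3doh3ZmZlVVVWZmZmZlVVVWZmZnd3d3d3doh3dmZmZVVWZmZVVVVVVWZmZ3d3d3d3Zoh3dmZmZmZmVVVVVVVVVWZmd3d3iHd3Zoh3dmZmZmZmVVVVVVVVVWZnd3eIiHd3Zod3dmZmZmZmVVVVVVVVVWZnd3iIiHd3Znd3d2ZmZmZmZVVVVVVVVWZnd3iIiHd2Znd3d2ZmZmZmZVVVVVVVVWZnd3iIh3d2ZXd3d3d3dmZmZlVVVVVVVWZ3d3d3d3dmVWd3d3d3d3dmZmVVVVVVVmZnd3d3d3ZmVWZnd3d3d3d3ZmZVVVVVVmZnd3d3dmZlVWZ3d3d4iHd3dmZlVVVVVWZmZ3ZmZmVVVGZ3d4iIiIiHd2ZmVVVVVVZmZmZmZVVVRGd3eIiIiIiId2ZmVVVVVVVWZlVVVVRERGd3iImZmZmIh3ZmZVVVVVVVVVVURERERHd4iJmZmZmYh3dmZVVVVVVURERERERERHeImZmqqqmZiHdmZVVUREREREMzMzMzRHeImaqqqqqZiHdmZVVEREQzMzMzMzMzRHiJmqqrqqqZiHdmVVREQzMzIiIiIiIzRIiZqqu7u6qpiHdmVUREMzMiIiEREiIzRIiaqru7u6qpiHZlVURDMyIhERERESIjRImaq7u7u6qZh3ZlVEMzIiEREAAAERIjRZmqq7u7u6qZh2ZVRDMyIhEQAAAAARIzRZmaq7u7uqqYh3ZVREMyIhEQAAAAARI0VQ=="/>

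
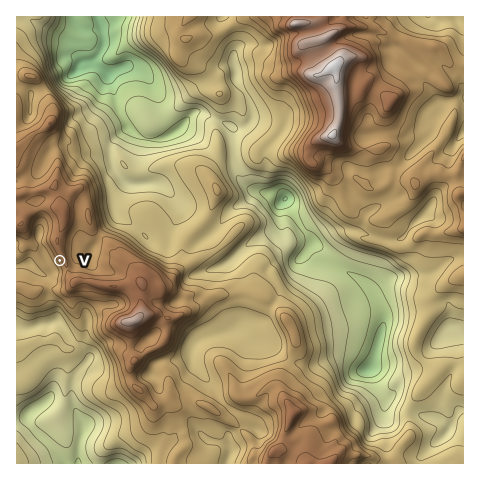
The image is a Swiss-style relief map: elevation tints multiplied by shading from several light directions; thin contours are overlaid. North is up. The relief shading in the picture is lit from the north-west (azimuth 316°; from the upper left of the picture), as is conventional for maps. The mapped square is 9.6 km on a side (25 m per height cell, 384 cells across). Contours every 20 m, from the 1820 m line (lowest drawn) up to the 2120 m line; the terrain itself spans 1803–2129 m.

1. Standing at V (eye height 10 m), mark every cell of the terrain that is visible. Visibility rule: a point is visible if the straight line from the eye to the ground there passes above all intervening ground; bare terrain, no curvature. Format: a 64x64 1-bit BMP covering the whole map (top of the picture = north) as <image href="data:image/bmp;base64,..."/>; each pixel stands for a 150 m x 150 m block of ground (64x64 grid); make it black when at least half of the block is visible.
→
<image width="64" height="64" href="data:image/bmp;base64,Qk0+AgAAAAAAAD4AAAAoAAAAQAAAAEAAAAABAAEAAAAAAAACAAATCwAAEwsAAAIAAAAAAAAA////AAAAAAD8AAAAAAAAAPwAAAAAAAAA+AAAAAAAAADwAAAAAAAAAOQAAAAAAAAAGAAAAAAAAAAYAAAAAAAAAAgAAAAAAAAAAAAAAAAAAAAAAAAAAAAAAAAAAAAAAAAA4AAAAAAAAADwAAAAAAAAAPgAAAAAAAAA+AAAAAAAAAD4AAAAAAAAAPgAAAAAAAAA8AAAAAAAAAAwAAAAAAAAAAAAAAAAAAAAAACAAAAAAAAAAAAAAAAAAAAAAAAAAAAAEAAAAAAAAABwAAAAAAAAAP8MQAAAAAAA//jAAAAAAAD/AAAAAAAAAP4AAAAAAAAA/gAAAAAAAAD8AAAAAAAAAHgAAAAAAAAA4AAAAAAAAADgAAAAAAAAAGAAAAAAAAAAYAAAAAAAAAAAAAAAAAAAAAAAAAAAAAAAQAAAAAAAAAAAAAAAAAAAAAAAAAAAAAAAAAAAAAAAAAAAAAAAAAAAAAAAAAAAAAAAAAAAAAAAAAAAAAAAAAAAAAAAAAAAAAAAAAAAAAAAAAAAAAAAAAAAAAAAAAAAAAAAAAAAAAAAAAAAAAAAAAAAAAAAAAAAAAAAAAAAAAAAAAAAAAAAAAAAAAAAAAAAAAAAAAAAAAAAAAAAAAAAAAAAAAAAAAAAAAAAAAAAAAAAAAAAAAAAAAAAAAAAAAAAAAAAAAAAAAAAAAAAAAAAAAAAAA=="/>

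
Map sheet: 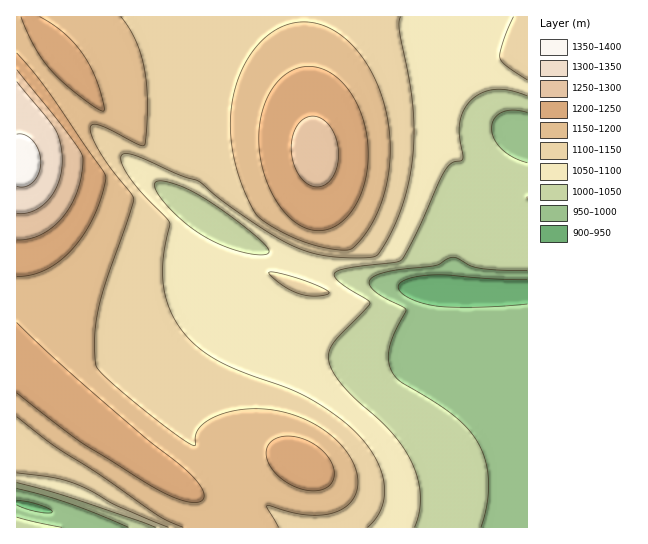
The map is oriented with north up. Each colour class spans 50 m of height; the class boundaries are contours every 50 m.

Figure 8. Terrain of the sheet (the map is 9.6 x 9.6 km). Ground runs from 910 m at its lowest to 1370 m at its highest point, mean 1120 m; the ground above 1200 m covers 14.8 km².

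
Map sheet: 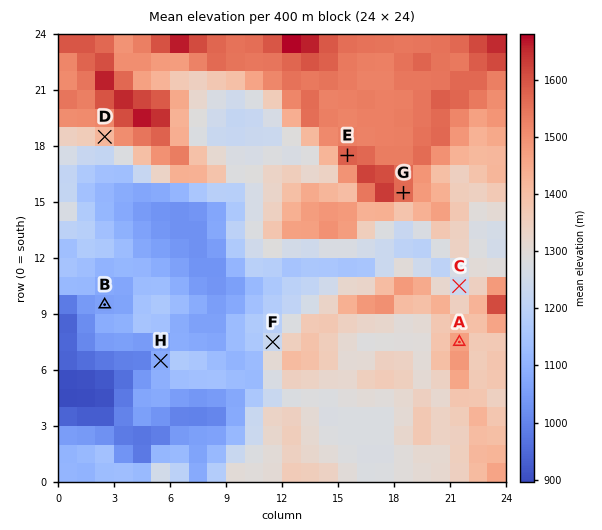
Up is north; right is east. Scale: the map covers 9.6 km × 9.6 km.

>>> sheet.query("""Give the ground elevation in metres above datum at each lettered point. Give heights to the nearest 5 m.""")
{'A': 1495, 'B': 1055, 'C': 1220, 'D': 1430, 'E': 1600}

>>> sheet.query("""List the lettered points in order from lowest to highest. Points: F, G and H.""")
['H', 'F', 'G']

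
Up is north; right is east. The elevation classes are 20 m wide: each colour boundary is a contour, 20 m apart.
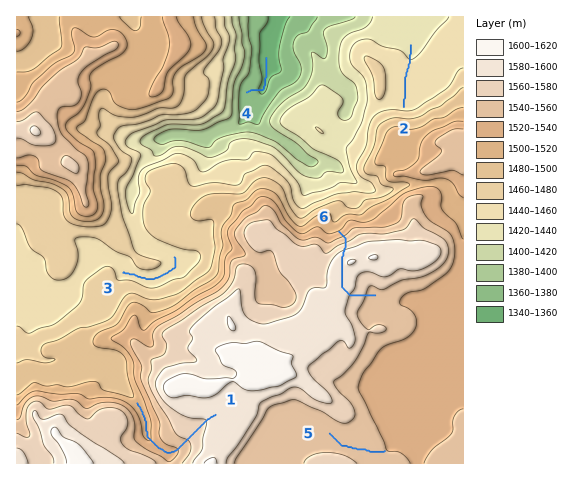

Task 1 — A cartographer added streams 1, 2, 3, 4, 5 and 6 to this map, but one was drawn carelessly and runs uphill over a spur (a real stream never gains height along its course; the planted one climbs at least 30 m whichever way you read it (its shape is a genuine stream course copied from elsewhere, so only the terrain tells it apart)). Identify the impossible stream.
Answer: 6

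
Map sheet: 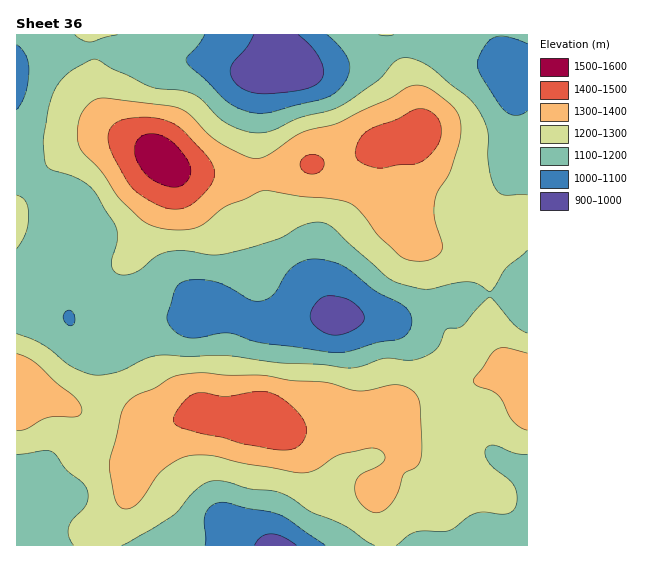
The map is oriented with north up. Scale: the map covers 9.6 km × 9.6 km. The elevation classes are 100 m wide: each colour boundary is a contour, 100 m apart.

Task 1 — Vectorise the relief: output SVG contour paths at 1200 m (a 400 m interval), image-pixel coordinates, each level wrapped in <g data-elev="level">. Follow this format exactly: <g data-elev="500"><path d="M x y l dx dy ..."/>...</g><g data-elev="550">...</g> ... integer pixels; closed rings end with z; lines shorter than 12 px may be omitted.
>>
<g data-elev="1200"><path d="M122 545l31-16 20-13 18-21 11-10 7-3 8-1 12 1 20 7 22 2 12 3 28 18 35 14 29 19"/><path d="M396 545l11-9 8-4 10-1 18 1 7-2 19-13 8-4 8-1 18 2 8-2 4-4 2-5 0-8-2-7-6-8-19-16-4-7-1-6 4-5 5-1 20 8 13 2"/><path d="M17 454l26-3 8 0 6 5 10 15 14 10 5 6 2 8-1 8-4 6-11 11-4 8 1 8 5 9"/><path d="M527 333l-12-8-25-28-11 9-17 20-16 4-6 14-5 7-9 5-11 4-30-2-24 8-12 2-30-4-41-1-49-7-40 0-27-1-16 3-28 14-20 3-9-1-15-6-31-23-26-11"/><path d="M17 249l9-16 3-17-3-14-4-5-5-2"/><path d="M527 195l-22 0-8-4-5-10-3-13-1-37-10-22-10-12-35-28-12-7-12-4-7 0-5 2-19 20-39 27-12 4-28 7-28 13-13 2-15-2-17-8-9-7-15-16-9-6-12-4-22-1-9-2-39-19-12-7-6-2-23 13-13 13-8 20-5 32 1 22 2 8 6 3 22 7 14 8 7 8 18 30 3 6 1 8-6 22 0 6 2 6 6 4 7 0 10-3 18-15 11-5 16-1 29 4 15-1 51-15 24-13 16-4 8 1 8 5 57 51 11 5 21 5 9 0 23-6 13-1 11 2 12 8 5-6 11-18 21-18"/><path d="M75 35l7 5 8 2 27-7"/><path d="M379 35l8 1 7-1"/></g>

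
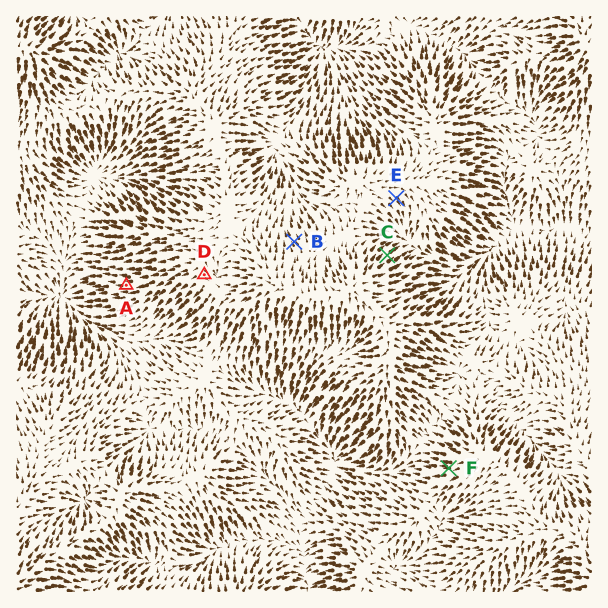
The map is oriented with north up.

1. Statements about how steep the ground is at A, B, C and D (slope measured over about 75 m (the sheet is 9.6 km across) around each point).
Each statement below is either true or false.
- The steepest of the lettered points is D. false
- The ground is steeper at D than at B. false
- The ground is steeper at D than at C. false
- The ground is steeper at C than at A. true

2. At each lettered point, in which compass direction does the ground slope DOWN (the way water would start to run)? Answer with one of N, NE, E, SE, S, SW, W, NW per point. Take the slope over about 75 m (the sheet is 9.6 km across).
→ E SE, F W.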